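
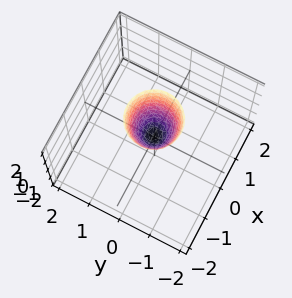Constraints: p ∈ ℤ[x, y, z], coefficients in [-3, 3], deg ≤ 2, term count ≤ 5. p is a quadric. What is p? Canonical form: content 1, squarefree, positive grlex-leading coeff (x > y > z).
(a) deg p = 2. A single bowl opening along one axis; a quadric.
(b) Symmetries: rotational symmetry about the z-axis ⇒ p depends on x, y only through x² + y².
(c) Observable constraints: it crosses the y-axis at the gridline y = 0; a circular section at z = 1 has radius between 0 and 1; one x-axis crossing is at x = 0.
(d) Assembling these constraints gives the stated polynomial.

3*x^2 + 3*y^2 - z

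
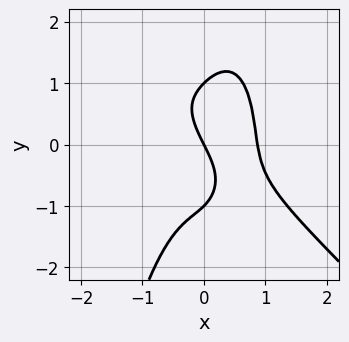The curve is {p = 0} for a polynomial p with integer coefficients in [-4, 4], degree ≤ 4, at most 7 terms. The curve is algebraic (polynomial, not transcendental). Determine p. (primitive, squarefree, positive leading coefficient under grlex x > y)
3*x^4 + 3*x^3*y + y^3 - 2*x - y

1. deg p = 4.
2. From the axis intercepts and sections: among the integer gridlines, it crosses the y-axis at y ∈ {-1, 0, 1}; it crosses the x-axis at the gridline x = 0.
3. Matching integer coefficients to the picture gives p.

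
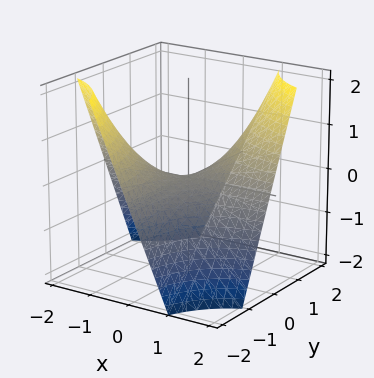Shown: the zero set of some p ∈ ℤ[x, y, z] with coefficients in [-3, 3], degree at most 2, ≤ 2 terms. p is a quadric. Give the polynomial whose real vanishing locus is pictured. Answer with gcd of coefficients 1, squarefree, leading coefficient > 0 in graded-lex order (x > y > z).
x*y - z

First, the degree is 2 — a saddle surface; a quadric.
Next, against the integer gridlines: every point of the y-axis in the box is on the surface; the visible x-axis segment lies entirely on the surface; it meets the z-axis at z = 0 (among the integer gridlines).
Finally, the integer polynomial consistent with all of this is the stated p.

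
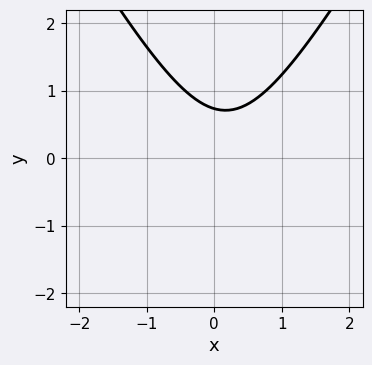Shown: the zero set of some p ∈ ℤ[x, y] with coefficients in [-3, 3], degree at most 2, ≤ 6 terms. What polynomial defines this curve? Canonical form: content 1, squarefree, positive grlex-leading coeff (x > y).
(a) The degree is 2 — the shape is more complex than any degree-1 curve.
(b) Observable constraints: the curve avoids every integer x-axis point in the box.
(c) Matching integer coefficients to the picture gives p.

3*x^2 - y^2 - x - 2*y + 2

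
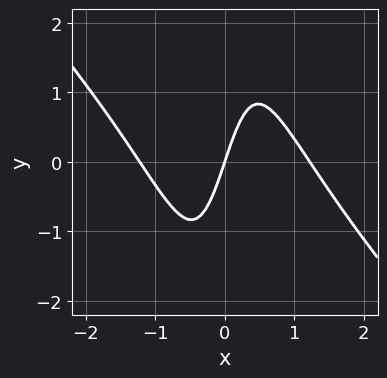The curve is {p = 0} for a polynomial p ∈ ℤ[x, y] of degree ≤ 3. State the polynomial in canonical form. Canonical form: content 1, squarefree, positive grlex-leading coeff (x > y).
2*x^3 + 2*x^2*y - 3*x + y

1. deg p = 3. The shape is more complex than any degree-2 curve.
2. Reading off the gridlines: it crosses the x-axis at the gridline x = 0; one y-axis crossing is at y = 0.
3. Matching integer coefficients to the picture gives p.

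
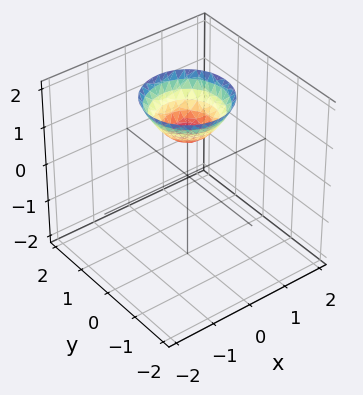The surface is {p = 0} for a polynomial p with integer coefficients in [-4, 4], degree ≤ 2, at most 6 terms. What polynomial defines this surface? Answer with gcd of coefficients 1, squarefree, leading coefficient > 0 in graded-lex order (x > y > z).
First, deg p = 2. A generic line meets the surface in up to 2 points.
Then, by symmetry, the surface is invariant under rotation about z: p = q(x² + y², z).
Next, from the axis intercepts and sections: it misses every integer gridline on the y-axis; no x-intercept at any integer in the box; one z-axis crossing is at z = 1; a circular section at z = 2 has radius exactly 1.
Finally, matching integer coefficients to the picture gives p.

x^2 + y^2 - z + 1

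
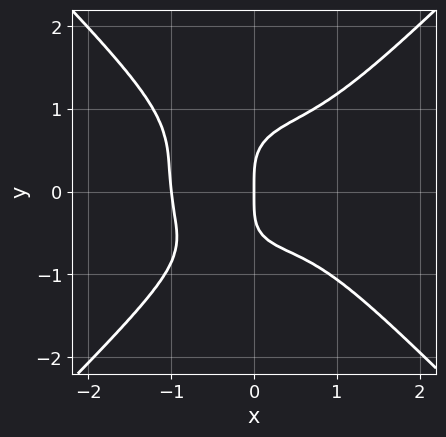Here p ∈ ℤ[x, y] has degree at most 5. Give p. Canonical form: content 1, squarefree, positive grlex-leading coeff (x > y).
3*x^4 - 3*y^4 - x*y^2 + x*y + 3*x

First, deg p = 4. The shape is more complex than any degree-3 curve.
Then, against the integer gridlines: one y-axis crossing is at y = 0; among the integer gridlines, it crosses the x-axis at x ∈ {-1, 0}.
Finally, putting this together gives p.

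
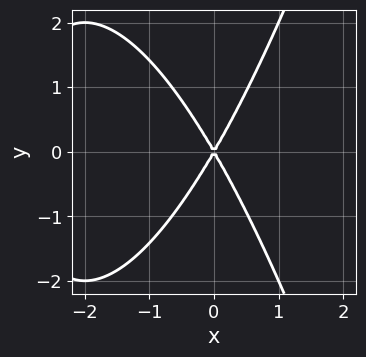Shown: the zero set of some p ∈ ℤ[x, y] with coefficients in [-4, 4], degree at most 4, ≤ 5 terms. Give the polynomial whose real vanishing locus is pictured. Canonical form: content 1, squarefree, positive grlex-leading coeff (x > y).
x^3 + 3*x^2 - y^2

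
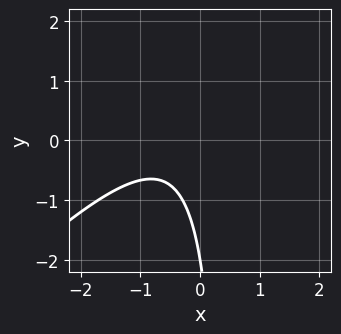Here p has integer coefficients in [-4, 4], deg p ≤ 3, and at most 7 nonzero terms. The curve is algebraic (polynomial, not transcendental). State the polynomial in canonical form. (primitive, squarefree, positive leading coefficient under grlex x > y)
2*x^2 - 2*x*y + 2*x + y + 2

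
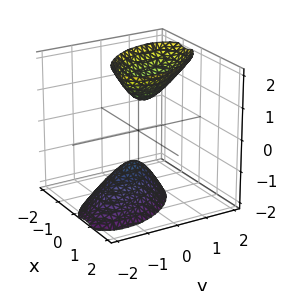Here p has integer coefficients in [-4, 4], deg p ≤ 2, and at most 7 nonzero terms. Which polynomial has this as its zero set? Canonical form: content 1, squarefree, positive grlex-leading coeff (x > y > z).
There are 2 components. They look like related sheets of one shape, so recover p as a whole.
deg p = 2. No degree-1 surface has this shape.
From the axis intercepts and sections: the z-axis gridline crossings are at z ∈ {-1, 1}; the surface avoids every integer y-axis point in the box.
Solving for integer coefficients yields p as stated.

3*x^2 + 2*x*y + 2*y^2 - y*z - z^2 + 1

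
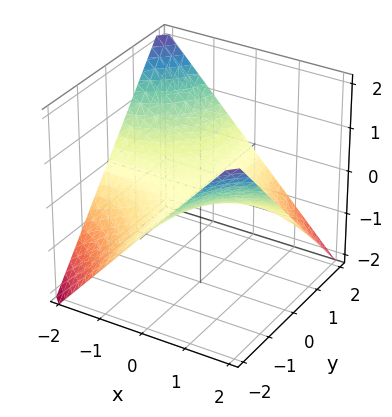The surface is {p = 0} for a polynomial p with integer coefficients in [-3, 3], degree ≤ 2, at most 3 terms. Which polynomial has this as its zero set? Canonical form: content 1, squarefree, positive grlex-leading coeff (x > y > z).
1. The degree is 2 — a hyperbolic paraboloid; a quadric.
2. Observable constraints: the visible y-axis segment lies entirely on the surface; it meets the z-axis at z = 0 (among the integer gridlines); every point of the x-axis in the box is on the surface.
3. Putting this together gives p.

x*y + 2*z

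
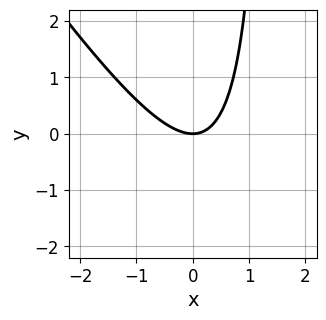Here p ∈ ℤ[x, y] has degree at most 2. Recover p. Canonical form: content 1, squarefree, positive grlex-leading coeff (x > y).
3*x^2 + 2*x*y - 3*y

First, degree: a generic line meets the curve in up to 2 points, so deg p = 2.
Then, from the visible intercepts: it meets the x-axis at x = 0 (among the integer gridlines); one y-axis crossing is at y = 0.
Finally, the integer polynomial consistent with all of this is the stated p.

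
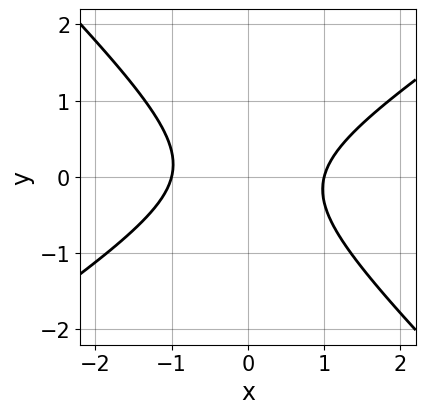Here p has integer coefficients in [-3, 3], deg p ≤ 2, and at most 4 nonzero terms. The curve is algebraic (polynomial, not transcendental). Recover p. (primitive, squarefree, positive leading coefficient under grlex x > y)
2*x^2 - x*y - 3*y^2 - 2

(a) The degree is 2 — the shape is more complex than any degree-1 curve.
(b) From the visible intercepts: the curve avoids every integer y-axis point in the box; the x-axis gridline crossings are at x ∈ {-1, 1}.
(c) Matching integer coefficients to the picture gives p.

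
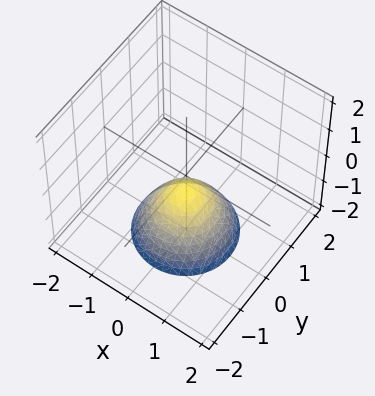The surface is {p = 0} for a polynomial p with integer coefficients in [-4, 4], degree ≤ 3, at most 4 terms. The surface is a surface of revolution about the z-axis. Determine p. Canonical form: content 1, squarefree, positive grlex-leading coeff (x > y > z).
3*x^2 + 3*y^2 + 3*z + 2

1. Degree: no degree-1 surface has this shape, so deg p = 2.
2. Symmetries: rotational symmetry about the z-axis ⇒ p depends on x, y only through x² + y².
3. Against the integer gridlines: no y-intercept at any integer in the box; a circular section at z = -2 has radius between 1 and 2.
4. The integer polynomial consistent with all of this is the stated p.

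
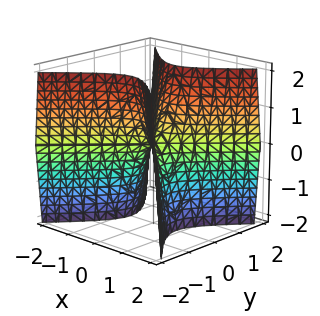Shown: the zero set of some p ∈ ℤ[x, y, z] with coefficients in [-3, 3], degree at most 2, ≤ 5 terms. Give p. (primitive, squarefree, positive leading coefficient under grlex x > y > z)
(a) Degree: a hyperbolic paraboloid; a quadric, so deg p = 2.
(b) Symmetries: it's symmetric under x → −x, forcing even powers of x; mirror symmetry y ↦ −y ⇒ only even powers of y.
(c) Reading off the gridlines: one y-axis crossing is at y = 0; it crosses the x-axis at the gridline x = 0; it meets the z-axis at z = 0 (among the integer gridlines).
(d) The integer polynomial consistent with all of this is the stated p.

3*x^2 - 3*y^2 + z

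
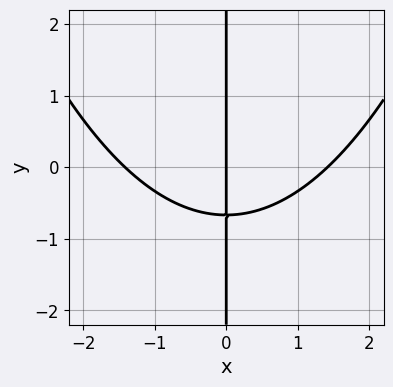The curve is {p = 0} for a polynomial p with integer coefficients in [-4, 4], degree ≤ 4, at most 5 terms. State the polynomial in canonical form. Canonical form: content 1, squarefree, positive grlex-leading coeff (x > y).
(a) Degree: the shape is more complex than any degree-2 curve, so deg p = 3.
(b) Observable constraints: it meets the x-axis at x = 0 (among the integer gridlines); the visible y-axis segment lies entirely on the curve.
(c) Fitting integer coefficients to these (and the overall shape) gives p.

x^3 - 3*x*y - 2*x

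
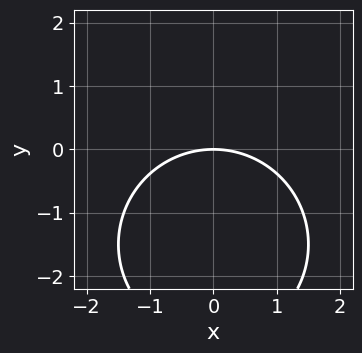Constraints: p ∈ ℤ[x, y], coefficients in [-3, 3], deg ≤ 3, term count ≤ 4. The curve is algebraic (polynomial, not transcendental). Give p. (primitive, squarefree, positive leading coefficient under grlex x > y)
The degree is 2 — no degree-1 curve has this shape.
Symmetries: mirror symmetry x ↦ −x ⇒ only even powers of x.
Against the integer gridlines: it crosses the x-axis at the gridline x = 0; it meets the y-axis at y = 0 (among the integer gridlines).
The integer polynomial consistent with all of this is the stated p.

x^2 + y^2 + 3*y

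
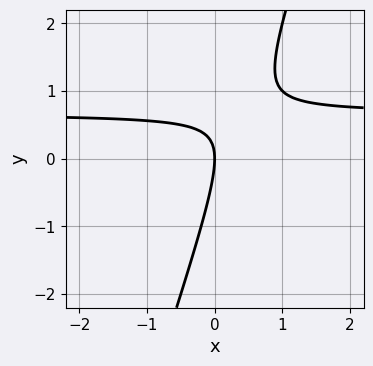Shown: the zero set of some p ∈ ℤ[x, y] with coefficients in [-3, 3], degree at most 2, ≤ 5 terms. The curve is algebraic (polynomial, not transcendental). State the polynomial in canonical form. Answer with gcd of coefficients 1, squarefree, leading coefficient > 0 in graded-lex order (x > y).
3*x*y - y^2 - 2*x

deg p = 2. No degree-1 curve has this shape.
From the visible intercepts: it meets the y-axis at y = 0 (among the integer gridlines); it crosses the x-axis at the gridline x = 0.
Together with the visible shape, these determine p as stated.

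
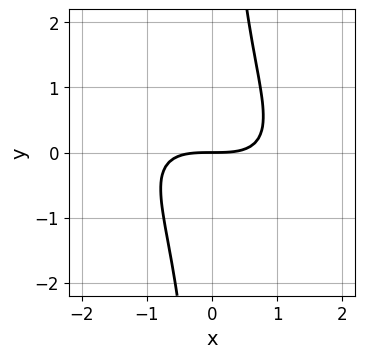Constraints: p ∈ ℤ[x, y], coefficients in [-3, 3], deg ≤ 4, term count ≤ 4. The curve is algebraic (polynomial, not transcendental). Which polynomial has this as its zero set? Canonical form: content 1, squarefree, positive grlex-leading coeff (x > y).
x^3 + 2*x^2*y + 2*x*y^2 - 3*y

1. The degree is 3 — the shape is more complex than any degree-2 curve.
2. From the visible intercepts: one y-axis crossing is at y = 0; it crosses the x-axis at the gridline x = 0.
3. The integer polynomial consistent with all of this is the stated p.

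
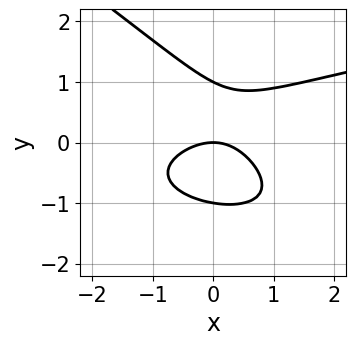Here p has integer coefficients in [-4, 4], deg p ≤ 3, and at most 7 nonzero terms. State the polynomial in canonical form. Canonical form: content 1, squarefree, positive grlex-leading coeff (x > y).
2*x*y^2 + 3*y^3 - 2*x^2 + x*y - 3*y

1. Degree: a generic line meets the curve in up to 3 points, so deg p = 3.
2. From the visible intercepts: it crosses the x-axis at the gridline x = 0; among the integer gridlines, it crosses the y-axis at y ∈ {-1, 0, 1}.
3. Fitting integer coefficients to these (and the overall shape) gives p.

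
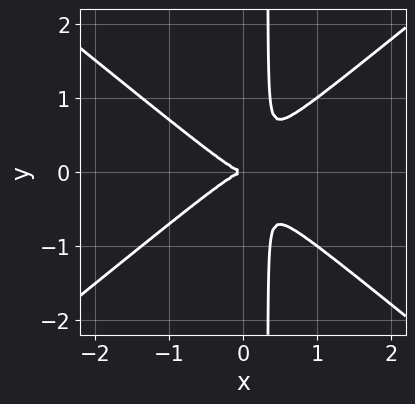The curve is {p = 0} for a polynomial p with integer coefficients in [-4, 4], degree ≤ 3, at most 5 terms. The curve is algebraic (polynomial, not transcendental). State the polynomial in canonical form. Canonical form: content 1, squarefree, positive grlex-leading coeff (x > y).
2*x^3 - 3*x*y^2 + y^2

First, degree: a generic line meets the curve in up to 3 points, so deg p = 3.
Then, symmetries: it's symmetric under y → −y, forcing even powers of y.
Next, observable constraints: one x-axis crossing is at x = 0; it meets the y-axis at y = 0 (among the integer gridlines).
Finally, the integer polynomial consistent with all of this is the stated p.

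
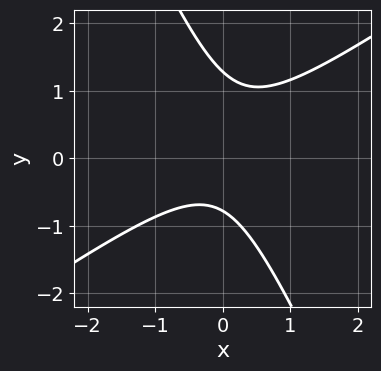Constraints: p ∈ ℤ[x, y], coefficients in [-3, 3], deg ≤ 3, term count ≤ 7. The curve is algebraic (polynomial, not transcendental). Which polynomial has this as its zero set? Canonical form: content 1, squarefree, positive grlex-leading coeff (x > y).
3*x^2 - 3*x*y - 2*y^2 + y + 2

First, deg p = 2. No degree-1 curve has this shape.
Next, against the integer gridlines: the curve avoids every integer x-axis point in the box.
Finally, assembling these constraints gives the stated polynomial.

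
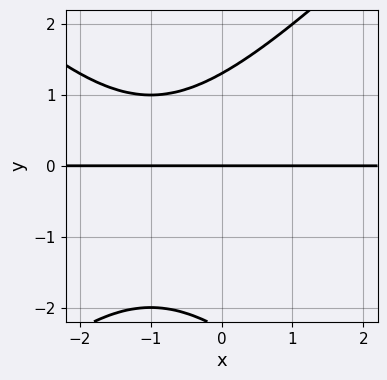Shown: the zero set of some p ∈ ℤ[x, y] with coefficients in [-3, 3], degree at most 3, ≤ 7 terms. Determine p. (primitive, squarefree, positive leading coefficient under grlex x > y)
(a) The degree is 3 — the shape is more complex than any degree-2 curve.
(b) Checking where it meets the axes: one y-axis crossing is at y = 0; every point of the x-axis in the box is on the curve.
(c) Together with the visible shape, these determine p as stated.

x^2*y - y^3 + 2*x*y - y^2 + 3*y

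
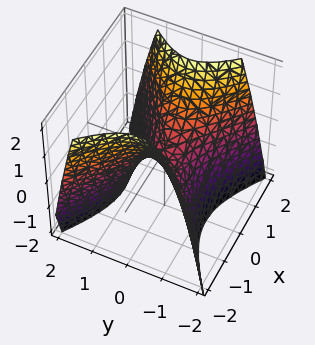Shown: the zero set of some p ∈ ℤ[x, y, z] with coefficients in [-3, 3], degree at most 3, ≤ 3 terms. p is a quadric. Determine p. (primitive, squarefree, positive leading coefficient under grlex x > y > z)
2*x^2 - 3*y^2 - 2*z

(a) deg p = 2. A saddle surface; a quadric.
(b) Symmetries: it's symmetric under x → −x, forcing even powers of x; mirror symmetry y ↦ −y ⇒ only even powers of y.
(c) Against the integer gridlines: one x-axis crossing is at x = 0; it crosses the y-axis at the gridline y = 0; one z-axis crossing is at z = 0.
(d) Matching integer coefficients to the picture gives p.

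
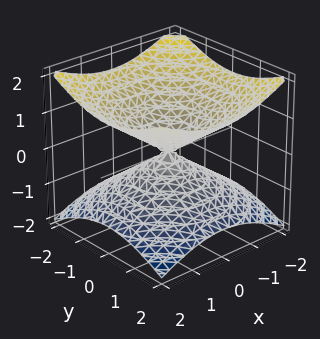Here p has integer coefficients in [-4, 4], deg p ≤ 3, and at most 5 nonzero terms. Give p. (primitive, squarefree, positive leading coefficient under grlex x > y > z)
deg p = 2. Two nappes meeting at a single point; a quadric.
Symmetry: the surface is invariant under rotation about z: p = q(x² + y², z); mirror symmetry z ↦ −z ⇒ only even powers of z.
From the visible intercepts: one y-axis crossing is at y = 0; it crosses the z-axis at the gridline z = 0; it crosses the x-axis at the gridline x = 0.
These observations pin down the coefficients.

x^2 + y^2 - 2*z^2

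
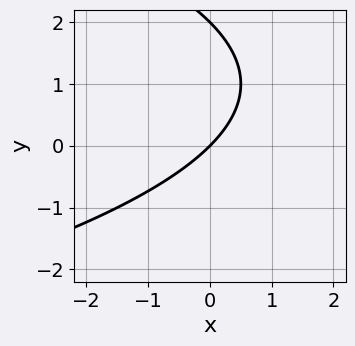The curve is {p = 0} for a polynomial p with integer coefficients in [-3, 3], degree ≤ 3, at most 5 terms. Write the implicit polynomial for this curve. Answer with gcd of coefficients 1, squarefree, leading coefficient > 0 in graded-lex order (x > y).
The degree is 2 — a generic line meets the curve in up to 2 points.
Observable constraints: it crosses the x-axis at the gridline x = 0; the y-axis gridline crossings are at y ∈ {0, 2}.
Together with the visible shape, these determine p as stated.

y^2 + 2*x - 2*y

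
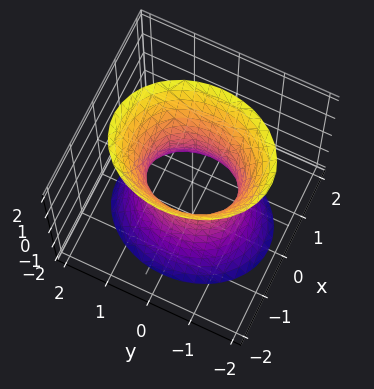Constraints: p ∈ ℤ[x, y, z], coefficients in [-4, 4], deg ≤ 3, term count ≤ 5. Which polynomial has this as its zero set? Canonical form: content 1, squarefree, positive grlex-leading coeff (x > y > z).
3*x^2 + 2*y^2 - z^2 - 2

First, the degree is 2 — an hourglass — one-sheet hyperboloid; a quadric.
Then, symmetries: the x ↦ −x reflection is a symmetry, so x appears only in even powers; mirror symmetry z ↦ −z ⇒ only even powers of z; it's symmetric under y → −y, forcing even powers of y.
Next, from the axis intercepts and sections: it misses every integer gridline on the z-axis; the y-axis gridline crossings are at y ∈ {-1, 1}.
Finally, putting this together gives p.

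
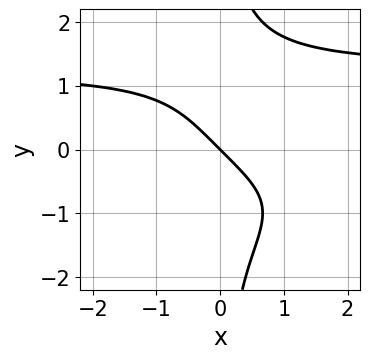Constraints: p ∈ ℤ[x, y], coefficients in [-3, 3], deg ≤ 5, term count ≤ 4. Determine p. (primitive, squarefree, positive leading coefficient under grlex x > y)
x*y^3 - 2*x - 2*y

First, the degree is 4 — the shape is more complex than any degree-3 curve.
Then, against the integer gridlines: one y-axis crossing is at y = 0; one x-axis crossing is at x = 0.
Finally, the integer polynomial consistent with all of this is the stated p.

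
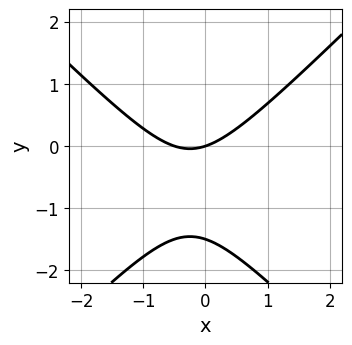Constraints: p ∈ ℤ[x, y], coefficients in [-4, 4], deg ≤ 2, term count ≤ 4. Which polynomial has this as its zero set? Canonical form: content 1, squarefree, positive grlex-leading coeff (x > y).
(a) The degree is 2 — no degree-1 curve has this shape.
(b) From the visible intercepts: it meets the x-axis at x = 0 (among the integer gridlines); it meets the y-axis at y = 0 (among the integer gridlines).
(c) These observations pin down the coefficients.

2*x^2 - 2*y^2 + x - 3*y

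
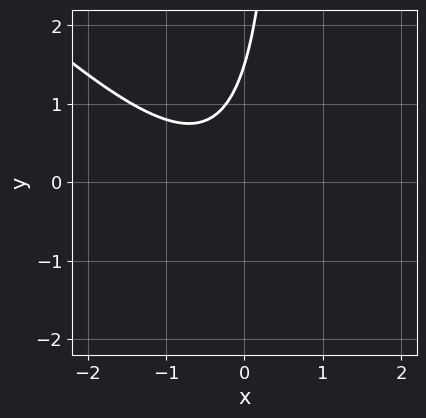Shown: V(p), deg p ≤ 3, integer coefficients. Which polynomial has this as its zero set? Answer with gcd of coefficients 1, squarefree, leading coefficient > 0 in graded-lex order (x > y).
3*x^2 + 3*x*y + 2*x - 2*y + 3

deg p = 2.
Observable constraints: it misses every integer gridline on the x-axis.
These observations pin down the coefficients.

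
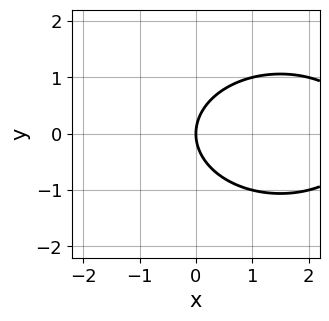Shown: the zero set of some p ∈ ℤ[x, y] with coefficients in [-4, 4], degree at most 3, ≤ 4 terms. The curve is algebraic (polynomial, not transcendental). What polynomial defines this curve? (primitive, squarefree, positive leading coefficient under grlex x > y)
x^2 + 2*y^2 - 3*x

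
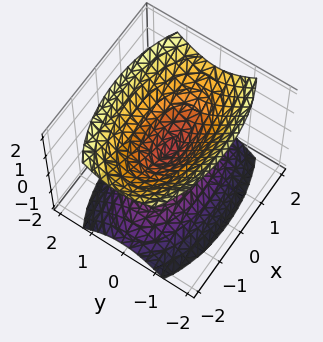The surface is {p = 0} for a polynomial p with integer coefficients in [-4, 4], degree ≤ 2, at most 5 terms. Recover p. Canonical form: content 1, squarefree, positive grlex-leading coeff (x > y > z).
1. There are 2 components. They look like related sheets of one shape, so recover p as a whole.
2. The degree is 2 — a double cone through the origin; a quadric.
3. Symmetries: the y ↦ −y reflection is a symmetry, so y appears only in even powers; mirror symmetry x ↦ −x ⇒ only even powers of x; the z ↦ −z reflection is a symmetry, so z appears only in even powers.
4. From the visible intercepts: one z-axis crossing is at z = 0; it crosses the y-axis at the gridline y = 0.
5. Solving for integer coefficients yields p as stated.

x^2 + 3*y^2 - 2*z^2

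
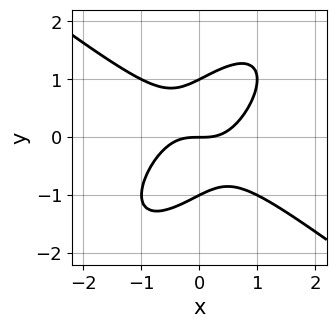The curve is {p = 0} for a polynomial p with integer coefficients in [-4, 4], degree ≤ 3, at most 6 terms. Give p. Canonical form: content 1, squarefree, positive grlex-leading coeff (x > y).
x^3 - x*y^2 + y^3 - y

First, deg p = 3.
Next, from the axis intercepts and sections: among the integer gridlines, it crosses the y-axis at y ∈ {-1, 0, 1}; it crosses the x-axis at the gridline x = 0.
Finally, together with the visible shape, these determine p as stated.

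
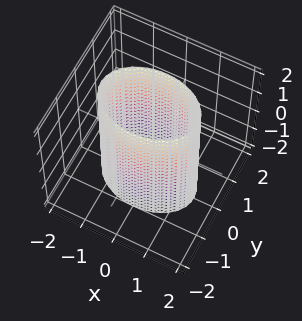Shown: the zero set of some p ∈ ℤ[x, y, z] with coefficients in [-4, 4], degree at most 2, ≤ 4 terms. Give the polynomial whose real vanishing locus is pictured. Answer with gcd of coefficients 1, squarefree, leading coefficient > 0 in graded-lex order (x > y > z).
First, deg p = 2. Constant cross-section along one axis; a quadric.
Then, symmetries: mirror symmetry x ↦ −x ⇒ only even powers of x; mirror symmetry y ↦ −y ⇒ only even powers of y; mirror symmetry z ↦ −z ⇒ only even powers of z.
Next, checking where it meets the axes: it misses every integer gridline on the z-axis; among the integer gridlines, it crosses the y-axis at y ∈ {-1, 1}.
Finally, putting this together gives p.

x^2 + 2*y^2 - 2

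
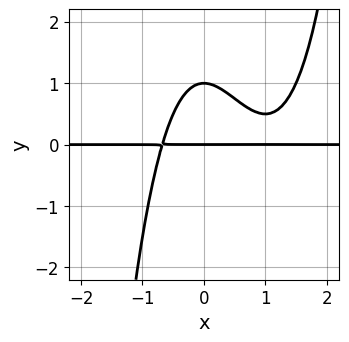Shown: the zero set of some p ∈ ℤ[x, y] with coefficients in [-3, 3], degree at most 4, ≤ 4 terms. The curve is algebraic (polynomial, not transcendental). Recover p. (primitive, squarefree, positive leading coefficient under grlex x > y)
2*x^3*y - 3*x^2*y - 2*y^2 + 2*y

First, the degree is 4 — a generic line meets the curve in up to 4 points.
Then, against the integer gridlines: the y-axis gridline crossings are at y ∈ {0, 1}; the visible x-axis segment lies entirely on the curve.
Finally, assembling these constraints gives the stated polynomial.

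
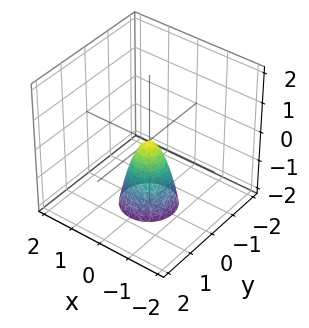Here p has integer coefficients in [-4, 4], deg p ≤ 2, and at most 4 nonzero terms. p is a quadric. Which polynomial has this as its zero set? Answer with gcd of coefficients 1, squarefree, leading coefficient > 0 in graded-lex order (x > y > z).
1. Degree: a paraboloid; a quadric, so deg p = 2.
2. Symmetries: rotational symmetry about the z-axis ⇒ p depends on x, y only through x² + y².
3. From the axis intercepts and sections: a circular section at z = -2 has radius between 0 and 1; it crosses the x-axis at the gridline x = 0.
4. The integer polynomial consistent with all of this is the stated p.

3*x^2 + 3*y^2 + z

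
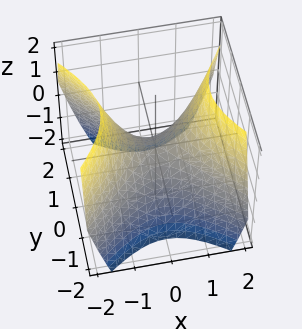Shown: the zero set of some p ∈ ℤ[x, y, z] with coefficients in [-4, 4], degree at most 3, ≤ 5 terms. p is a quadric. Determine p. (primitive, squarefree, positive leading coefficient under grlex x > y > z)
x^2 - y^2 - z

First, the degree is 2 — a saddle surface; a quadric.
Next, symmetries: mirror symmetry y ↦ −y ⇒ only even powers of y; it's symmetric under x → −x, forcing even powers of x.
Next, against the integer gridlines: it crosses the z-axis at the gridline z = 0; one y-axis crossing is at y = 0; one x-axis crossing is at x = 0.
Finally, these observations pin down the coefficients.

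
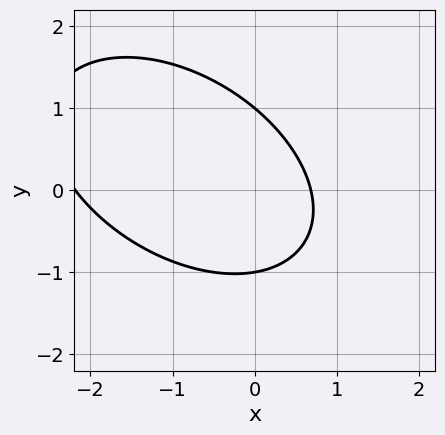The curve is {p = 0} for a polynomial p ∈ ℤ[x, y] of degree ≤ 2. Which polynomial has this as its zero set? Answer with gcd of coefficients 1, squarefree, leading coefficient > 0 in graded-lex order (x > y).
2*x^2 + 2*x*y + 3*y^2 + 3*x - 3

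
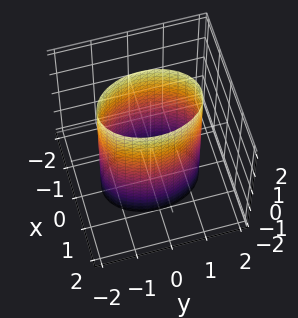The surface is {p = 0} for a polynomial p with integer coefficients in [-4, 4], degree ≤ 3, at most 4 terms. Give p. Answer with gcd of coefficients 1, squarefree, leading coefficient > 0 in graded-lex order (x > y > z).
1. Degree: a cylinder; a quadric, so deg p = 2.
2. Symmetries: mirror symmetry x ↦ −x ⇒ only even powers of x; the y ↦ −y reflection is a symmetry, so y appears only in even powers; mirror symmetry z ↦ −z ⇒ only even powers of z.
3. Against the integer gridlines: among the integer gridlines, it crosses the x-axis at x ∈ {-1, 1}; the surface avoids every integer z-axis point in the box.
4. Together with the visible shape, these determine p as stated.

2*x^2 + y^2 - 2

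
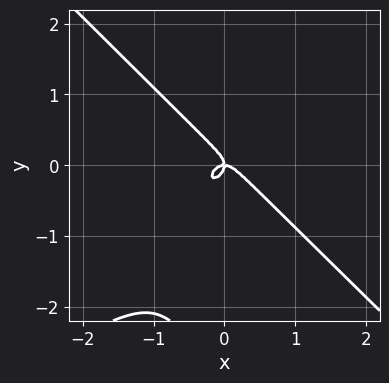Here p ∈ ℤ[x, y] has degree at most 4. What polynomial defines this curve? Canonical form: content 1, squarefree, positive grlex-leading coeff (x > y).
Degree: a generic line meets the curve in up to 4 points, so deg p = 4.
From the axis intercepts and sections: one y-axis crossing is at y = 0; it meets the x-axis at x = 0 (among the integer gridlines).
Putting this together gives p.

x*y^3 + y^4 + 3*x^3 + 3*y^3 + x*y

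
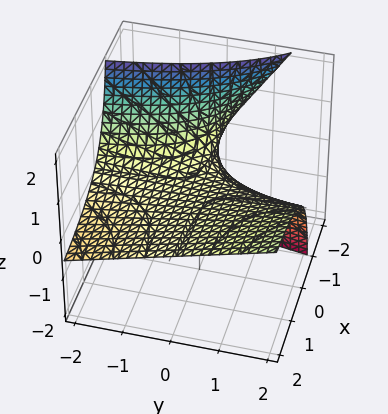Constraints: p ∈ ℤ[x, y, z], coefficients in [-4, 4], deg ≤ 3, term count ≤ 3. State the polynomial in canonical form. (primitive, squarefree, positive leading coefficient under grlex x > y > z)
x*y - 2*x*z - 3*z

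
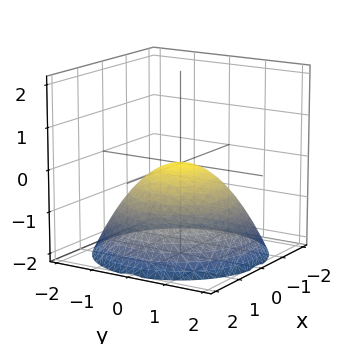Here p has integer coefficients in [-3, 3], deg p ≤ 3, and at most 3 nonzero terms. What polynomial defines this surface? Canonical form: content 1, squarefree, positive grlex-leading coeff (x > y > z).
First, deg p = 2. A paraboloid; a quadric.
Then, symmetry: the z-axis is an axis of rotation, so x and y enter only as x² + y².
Then, observable constraints: one x-axis crossing is at x = 0; a circular section at z = -1 has radius between 1 and 2.
Finally, fitting integer coefficients to these (and the overall shape) gives p.

x^2 + y^2 + 2*z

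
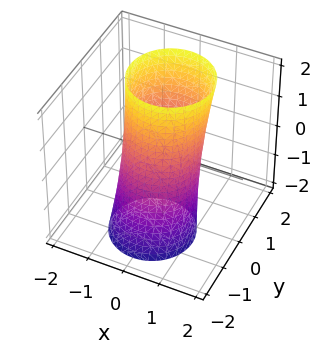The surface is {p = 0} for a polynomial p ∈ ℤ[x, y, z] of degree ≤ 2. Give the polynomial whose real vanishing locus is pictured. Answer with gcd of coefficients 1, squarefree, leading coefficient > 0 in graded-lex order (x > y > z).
2*x^2 + 2*y^2 - y*z - 2

First, deg p = 2.
Next, from the visible intercepts: the surface avoids every integer z-axis point in the box; the x-axis gridline crossings are at x ∈ {-1, 1}; among the integer gridlines, it crosses the y-axis at y ∈ {-1, 1}.
Finally, putting this together gives p.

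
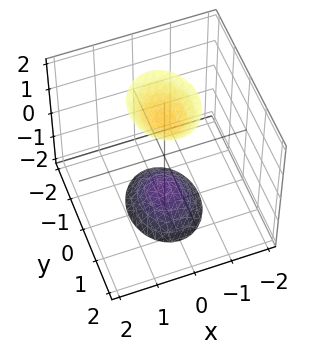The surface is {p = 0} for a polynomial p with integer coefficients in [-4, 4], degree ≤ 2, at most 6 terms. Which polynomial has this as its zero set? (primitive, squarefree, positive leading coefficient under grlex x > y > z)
3*x^2 + 2*y^2 - z^2 + 2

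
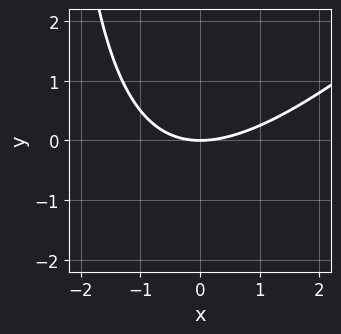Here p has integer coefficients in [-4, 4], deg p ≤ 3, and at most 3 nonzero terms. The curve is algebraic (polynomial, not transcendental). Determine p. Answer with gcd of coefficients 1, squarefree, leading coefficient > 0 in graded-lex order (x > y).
1. Degree: no degree-1 curve has this shape, so deg p = 2.
2. From the visible intercepts: it meets the y-axis at y = 0 (among the integer gridlines); it meets the x-axis at x = 0 (among the integer gridlines).
3. Solving for integer coefficients yields p as stated.

x^2 - x*y - 3*y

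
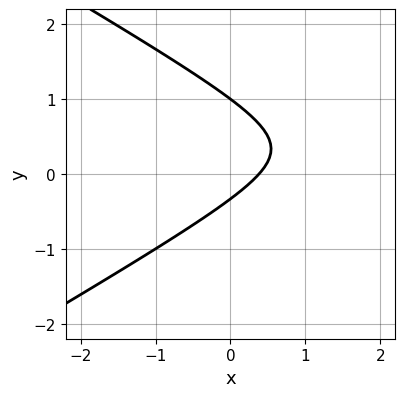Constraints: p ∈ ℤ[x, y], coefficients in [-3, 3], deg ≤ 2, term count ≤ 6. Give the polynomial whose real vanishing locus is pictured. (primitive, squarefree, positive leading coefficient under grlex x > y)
x^2 - 3*y^2 - 3*x + 2*y + 1

1. The degree is 2 — a generic line meets the curve in up to 2 points.
2. From the axis intercepts and sections: one y-axis crossing is at y = 1.
3. Putting this together gives p.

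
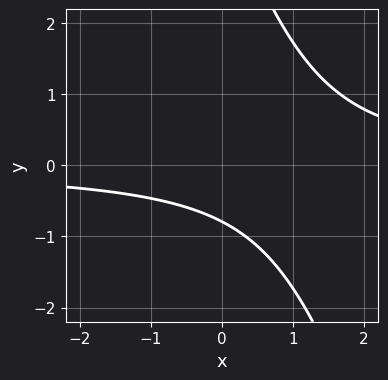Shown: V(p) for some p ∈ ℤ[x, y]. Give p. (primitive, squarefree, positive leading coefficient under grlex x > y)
3*x*y + y^2 - 3*y - 3

Degree: the shape is more complex than any degree-1 curve, so deg p = 2.
Observable constraints: no x-intercept at any integer in the box.
These observations pin down the coefficients.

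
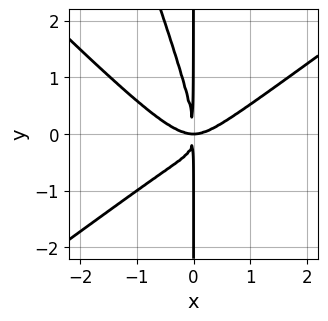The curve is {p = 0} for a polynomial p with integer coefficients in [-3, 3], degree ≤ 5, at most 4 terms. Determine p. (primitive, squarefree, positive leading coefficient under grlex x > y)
(a) deg p = 4.
(b) Checking where it meets the axes: every point of the y-axis in the box is on the curve.
(c) Putting this together gives p.

2*x^4 - 3*x^2*y^2 - x*y^3 - 2*x^2*y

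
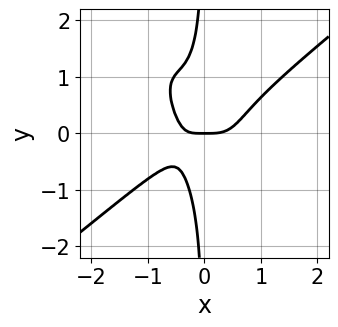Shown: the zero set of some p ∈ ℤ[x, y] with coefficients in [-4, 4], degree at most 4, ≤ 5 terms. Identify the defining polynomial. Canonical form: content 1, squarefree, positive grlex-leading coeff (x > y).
deg p = 4.
Checking where it meets the axes: one x-axis crossing is at x = 0; one y-axis crossing is at y = 0.
Assembling these constraints gives the stated polynomial.

3*x^4 - 3*x^2*y^2 - 2*x*y^3 - x*y - y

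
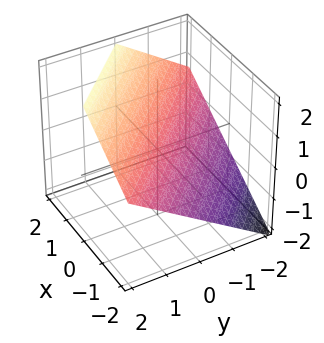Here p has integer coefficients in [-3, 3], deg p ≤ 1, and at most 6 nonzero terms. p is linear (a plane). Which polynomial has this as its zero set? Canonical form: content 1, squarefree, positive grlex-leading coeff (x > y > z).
2*x + 2*y - 3*z + 2

1. The degree is 1 — every cross-section is a straight line — this is a plane.
2. From the visible intercepts: it meets the x-axis at x = -1 (among the integer gridlines); it crosses the y-axis at the gridline y = -1.
3. Assembling these constraints gives the stated polynomial.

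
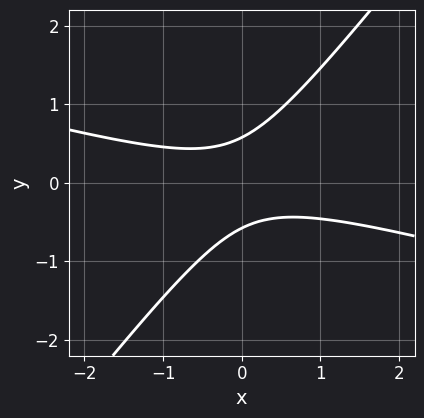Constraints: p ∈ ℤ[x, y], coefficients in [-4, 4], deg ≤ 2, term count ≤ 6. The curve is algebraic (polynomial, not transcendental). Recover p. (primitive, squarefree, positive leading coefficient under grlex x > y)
x^2 + 3*x*y - 3*y^2 + 1

deg p = 2. A generic line meets the curve in up to 2 points.
Reading off the gridlines: it misses every integer gridline on the x-axis.
Matching integer coefficients to the picture gives p.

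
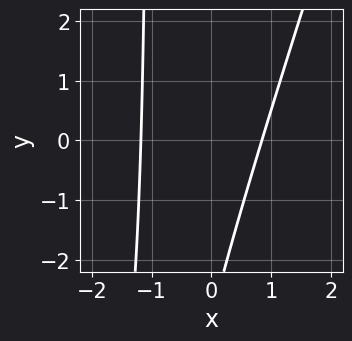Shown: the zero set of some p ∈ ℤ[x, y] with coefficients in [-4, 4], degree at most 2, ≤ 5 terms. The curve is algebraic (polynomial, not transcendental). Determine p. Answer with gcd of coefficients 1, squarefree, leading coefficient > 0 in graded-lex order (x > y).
3*x^2 - x*y + x - y - 3

deg p = 2. A generic line meets the curve in up to 2 points.
Checking where it meets the axes: the curve avoids every integer y-axis point in the box.
Together with the visible shape, these determine p as stated.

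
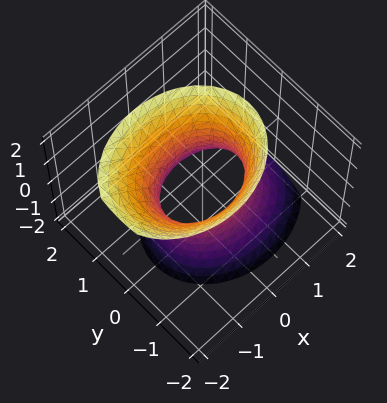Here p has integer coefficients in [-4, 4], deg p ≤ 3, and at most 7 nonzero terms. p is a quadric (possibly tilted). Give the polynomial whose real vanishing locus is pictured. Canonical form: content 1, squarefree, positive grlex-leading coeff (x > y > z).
2*x^2 + x*z + 3*y^2 - z^2 - 2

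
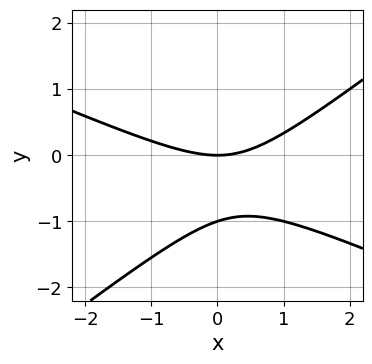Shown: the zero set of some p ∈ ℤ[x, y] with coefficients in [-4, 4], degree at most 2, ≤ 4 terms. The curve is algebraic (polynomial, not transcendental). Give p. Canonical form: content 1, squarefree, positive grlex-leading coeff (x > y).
x^2 + x*y - 3*y^2 - 3*y

deg p = 2.
Reading off the gridlines: one x-axis crossing is at x = 0; the y-axis gridline crossings are at y ∈ {-1, 0}.
These observations pin down the coefficients.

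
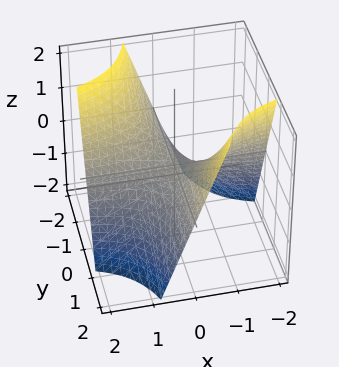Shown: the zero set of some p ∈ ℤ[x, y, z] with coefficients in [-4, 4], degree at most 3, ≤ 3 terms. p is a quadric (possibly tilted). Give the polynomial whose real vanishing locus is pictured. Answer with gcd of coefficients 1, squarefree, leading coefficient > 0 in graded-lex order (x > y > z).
First, deg p = 2. No degree-1 surface has this shape.
Next, observable constraints: it meets the z-axis at z = 0 (among the integer gridlines); every point of the y-axis in the box is on the surface; the visible x-axis segment lies entirely on the surface.
Finally, the integer polynomial consistent with all of this is the stated p.

4*x*y + 3*z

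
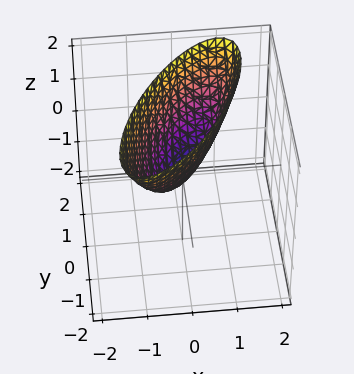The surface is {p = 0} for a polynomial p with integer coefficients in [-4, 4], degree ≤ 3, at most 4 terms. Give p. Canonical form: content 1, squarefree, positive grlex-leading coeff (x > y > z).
2*x^2 - 2*x*y + y^2 - z

(a) Degree: a generic line meets the surface in up to 2 points, so deg p = 2.
(b) Observable constraints: one z-axis crossing is at z = 0; it crosses the y-axis at the gridline y = 0; one x-axis crossing is at x = 0.
(c) These observations pin down the coefficients.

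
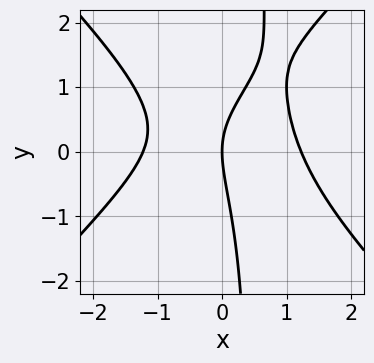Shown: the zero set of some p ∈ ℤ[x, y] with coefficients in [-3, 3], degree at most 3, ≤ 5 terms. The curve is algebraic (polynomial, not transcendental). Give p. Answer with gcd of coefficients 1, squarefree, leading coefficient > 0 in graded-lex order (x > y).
(a) Degree: a generic line meets the curve in up to 3 points, so deg p = 3.
(b) Checking where it meets the axes: it meets the y-axis at y = 0 (among the integer gridlines); it meets the x-axis at x = 0 (among the integer gridlines).
(c) The integer polynomial consistent with all of this is the stated p.

2*x^3 - 2*x*y^2 + 2*x*y + y^2 - 3*x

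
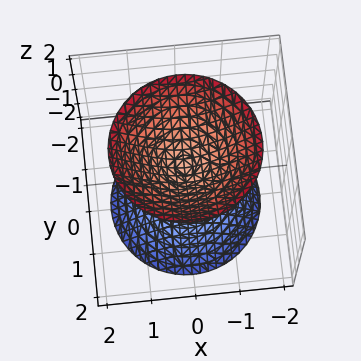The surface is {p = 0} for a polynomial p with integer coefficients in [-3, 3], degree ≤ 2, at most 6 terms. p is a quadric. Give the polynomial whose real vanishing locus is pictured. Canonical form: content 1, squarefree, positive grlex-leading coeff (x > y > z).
First, there are 2 components. They look like related sheets of one shape, so recover p as a whole.
Then, deg p = 2. Two separate bowl-shaped sheets opening away from each other; a quadric.
Next, symmetries: the z-axis is an axis of rotation, so x and y enter only as x² + y²; mirror symmetry z ↦ −z ⇒ only even powers of z.
Next, reading off the gridlines: a circular section at z = 1 has radius between 0 and 1; it misses every integer gridline on the x-axis; no y-intercept at any integer in the box.
Finally, these observations pin down the coefficients.

3*x^2 + 3*y^2 - 2*z^2 + 1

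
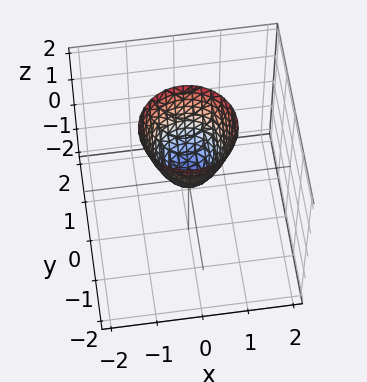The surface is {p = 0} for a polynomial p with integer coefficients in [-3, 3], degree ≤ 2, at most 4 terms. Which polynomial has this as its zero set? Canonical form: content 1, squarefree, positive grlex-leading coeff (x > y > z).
Degree: a single bowl opening along one axis; a quadric, so deg p = 2.
Symmetry: the z-axis is an axis of rotation, so x and y enter only as x² + y².
From the visible intercepts: one z-axis crossing is at z = 0; one x-axis crossing is at x = 0.
Solving for integer coefficients yields p as stated.

2*x^2 + 2*y^2 - z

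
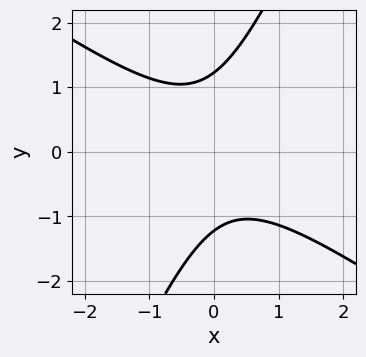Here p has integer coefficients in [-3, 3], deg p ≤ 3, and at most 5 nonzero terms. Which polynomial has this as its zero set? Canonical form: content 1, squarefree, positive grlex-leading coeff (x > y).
3*x^2 + 3*x*y - 2*y^2 + 3

1. deg p = 2. The shape is more complex than any degree-1 curve.
2. From the axis intercepts and sections: the curve avoids every integer x-axis point in the box.
3. Putting this together gives p.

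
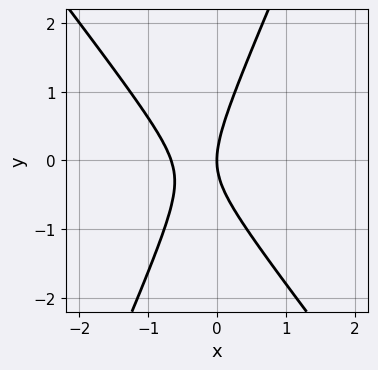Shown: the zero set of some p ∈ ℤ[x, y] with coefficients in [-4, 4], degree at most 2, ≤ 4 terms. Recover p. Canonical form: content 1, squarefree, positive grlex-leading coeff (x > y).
(a) deg p = 2.
(b) Reading off the gridlines: it crosses the x-axis at the gridline x = 0; it crosses the y-axis at the gridline y = 0.
(c) Together with the visible shape, these determine p as stated.

3*x^2 + x*y - y^2 + 2*x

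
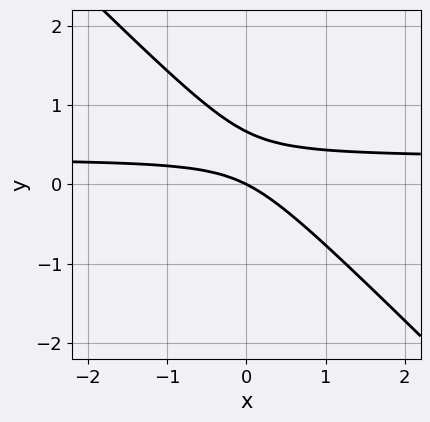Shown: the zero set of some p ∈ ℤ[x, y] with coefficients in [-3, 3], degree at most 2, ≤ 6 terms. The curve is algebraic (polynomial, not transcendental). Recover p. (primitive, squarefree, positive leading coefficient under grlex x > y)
First, degree: the shape is more complex than any degree-1 curve, so deg p = 2.
Next, from the axis intercepts and sections: one x-axis crossing is at x = 0; it crosses the y-axis at the gridline y = 0.
Finally, the integer polynomial consistent with all of this is the stated p.

3*x*y + 3*y^2 - x - 2*y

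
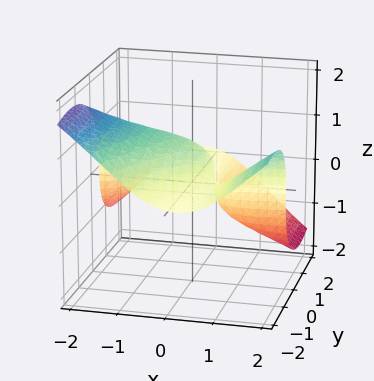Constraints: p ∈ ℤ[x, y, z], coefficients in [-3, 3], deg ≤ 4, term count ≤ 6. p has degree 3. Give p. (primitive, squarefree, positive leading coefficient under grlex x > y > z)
deg p = 3. No degree-2 surface has this shape.
From the visible intercepts: no y-intercept at any integer in the box.
Assembling these constraints gives the stated polynomial.

2*x^2*y + 2*y^2*z + 2*z^3 + 2*x - 1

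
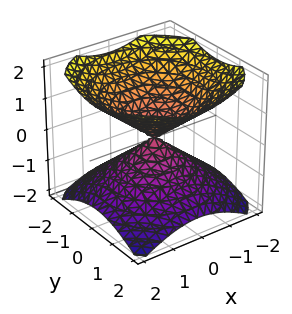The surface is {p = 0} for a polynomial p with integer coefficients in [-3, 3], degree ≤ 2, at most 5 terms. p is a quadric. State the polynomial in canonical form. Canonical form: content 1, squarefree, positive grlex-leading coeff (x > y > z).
(a) I count 2 distinct pieces. Treating them together as one polynomial.
(b) deg p = 2. A double cone through the origin; a quadric.
(c) Symmetries: the surface is invariant under rotation about z: p = q(x² + y², z); the z ↦ −z reflection is a symmetry, so z appears only in even powers.
(d) Checking where it meets the axes: it crosses the x-axis at the gridline x = 0; it crosses the z-axis at the gridline z = 0.
(e) Matching integer coefficients to the picture gives p.

2*x^2 + 2*y^2 - 3*z^2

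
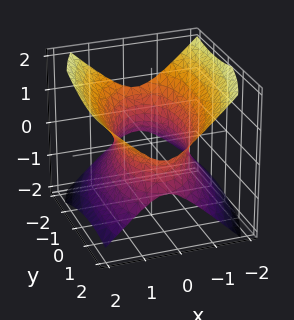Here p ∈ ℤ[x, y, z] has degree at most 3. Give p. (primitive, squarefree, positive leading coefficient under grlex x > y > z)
First, degree: no degree-1 surface has this shape, so deg p = 2.
Then, from the axis intercepts and sections: among the integer gridlines, it crosses the x-axis at x ∈ {-1, 1}; the surface avoids every integer z-axis point in the box.
Finally, fitting integer coefficients to these (and the overall shape) gives p.

3*x^2 - x*y + y^2 - 3*z^2 - 3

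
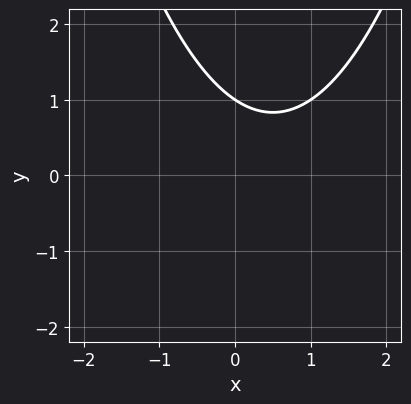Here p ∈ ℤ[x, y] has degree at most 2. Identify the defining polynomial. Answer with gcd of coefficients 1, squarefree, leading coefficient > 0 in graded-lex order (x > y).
2*x^2 - 2*x - 3*y + 3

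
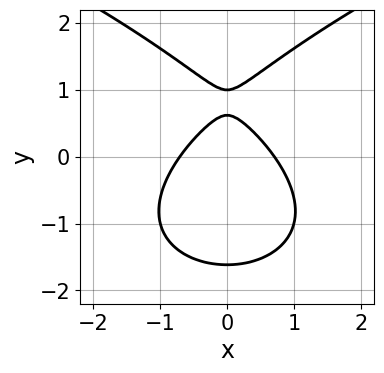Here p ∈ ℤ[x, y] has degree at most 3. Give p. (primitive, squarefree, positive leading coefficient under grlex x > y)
y^3 - 2*x^2 - 2*y + 1

First, the degree is 3 — no degree-2 curve has this shape.
Next, symmetries: the x ↦ −x reflection is a symmetry, so x appears only in even powers.
Then, checking where it meets the axes: one y-axis crossing is at y = 1.
Finally, the integer polynomial consistent with all of this is the stated p.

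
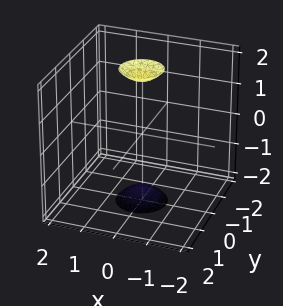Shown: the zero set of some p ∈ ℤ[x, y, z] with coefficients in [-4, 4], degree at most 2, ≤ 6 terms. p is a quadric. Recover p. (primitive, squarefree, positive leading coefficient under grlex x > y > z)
First, I count 2 distinct pieces.
Next, degree: two separate bowl-shaped sheets opening away from each other; a quadric, so deg p = 2.
Next, symmetries: the z ↦ −z reflection is a symmetry, so z appears only in even powers; the z-axis is an axis of rotation, so x and y enter only as x² + y².
Then, reading off the gridlines: a circular section at z = 2 has radius between 0 and 1; it misses every integer gridline on the x-axis; no y-intercept at any integer in the box.
Finally, these observations pin down the coefficients.

3*x^2 + 3*y^2 - z^2 + 3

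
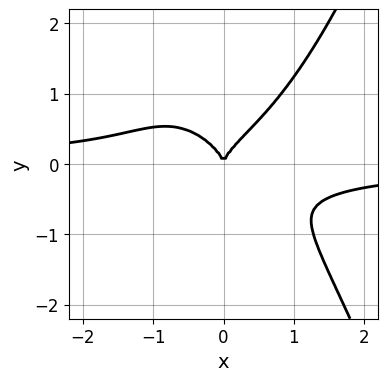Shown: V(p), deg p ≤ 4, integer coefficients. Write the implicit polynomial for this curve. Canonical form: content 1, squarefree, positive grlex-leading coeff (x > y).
1. Degree: no degree-3 curve has this shape, so deg p = 4.
2. From the axis intercepts and sections: it crosses the y-axis at the gridline y = 0; it meets the x-axis at x = 0 (among the integer gridlines).
3. Putting this together gives p.

3*x^3*y - 3*y^3 + 2*x^2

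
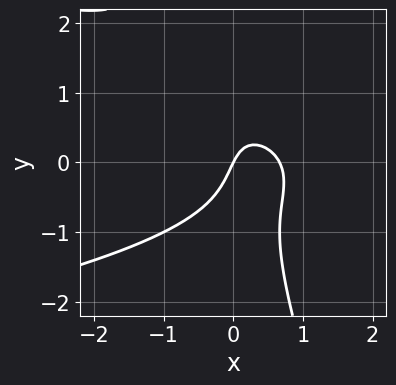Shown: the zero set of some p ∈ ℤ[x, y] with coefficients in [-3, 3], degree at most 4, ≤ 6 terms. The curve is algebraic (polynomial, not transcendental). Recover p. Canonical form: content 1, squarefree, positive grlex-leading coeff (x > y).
3*x*y^2 + y^3 + 3*x^2 - 2*x + y

First, degree: the shape is more complex than any degree-2 curve, so deg p = 3.
Then, from the visible intercepts: it crosses the x-axis at the gridline x = 0; it crosses the y-axis at the gridline y = 0.
Finally, together with the visible shape, these determine p as stated.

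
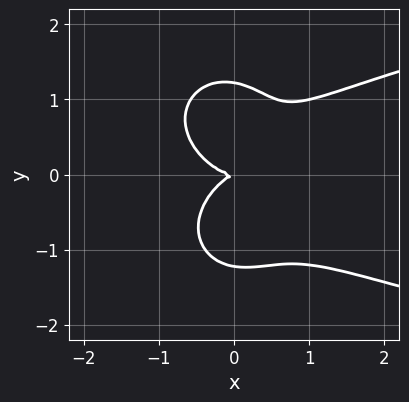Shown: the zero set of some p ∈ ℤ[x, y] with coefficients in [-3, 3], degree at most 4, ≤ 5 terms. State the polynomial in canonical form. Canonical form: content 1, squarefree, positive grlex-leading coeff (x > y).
(a) The degree is 4 — a generic line meets the curve in up to 4 points.
(b) Checking where it meets the axes: one x-axis crossing is at x = 0; it crosses the y-axis at the gridline y = 0.
(c) Fitting integer coefficients to these (and the overall shape) gives p.

3*x^2*y^2 + 2*y^4 - 3*x^3 + x*y - 3*y^2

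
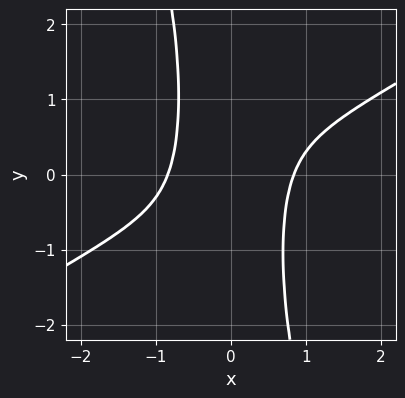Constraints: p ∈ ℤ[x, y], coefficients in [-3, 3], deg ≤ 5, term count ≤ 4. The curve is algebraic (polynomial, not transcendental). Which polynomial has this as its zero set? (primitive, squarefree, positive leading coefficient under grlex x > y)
(a) The degree is 4 — the shape is more complex than any degree-3 curve.
(b) From the axis intercepts and sections: no y-intercept at any integer in the box.
(c) These observations pin down the coefficients.

2*x^4 - 3*x^3*y - x^2*y^2 - 1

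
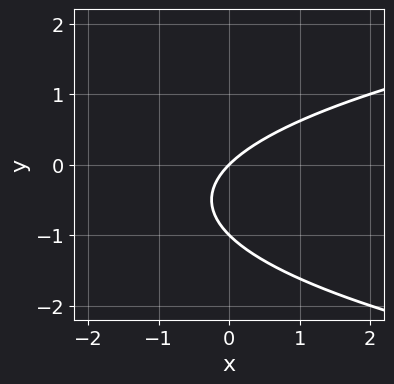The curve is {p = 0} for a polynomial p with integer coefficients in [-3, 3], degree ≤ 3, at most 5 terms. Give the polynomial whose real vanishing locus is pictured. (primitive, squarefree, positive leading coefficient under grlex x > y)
y^2 - x + y

First, deg p = 2. A generic line meets the curve in up to 2 points.
Then, checking where it meets the axes: the y-axis gridline crossings are at y ∈ {-1, 0}; it crosses the x-axis at the gridline x = 0.
Finally, assembling these constraints gives the stated polynomial.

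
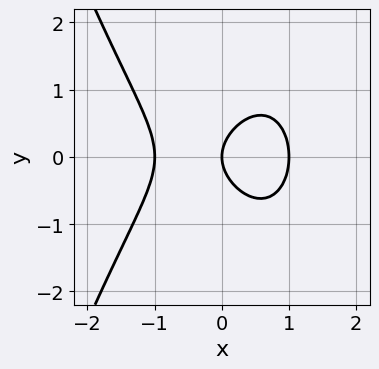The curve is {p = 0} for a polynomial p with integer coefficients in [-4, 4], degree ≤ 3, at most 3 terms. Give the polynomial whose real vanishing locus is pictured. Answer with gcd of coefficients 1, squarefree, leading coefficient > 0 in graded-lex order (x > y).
x^3 + y^2 - x

(a) The degree is 3 — a generic line meets the curve in up to 3 points.
(b) Symmetries: mirror symmetry y ↦ −y ⇒ only even powers of y.
(c) Checking where it meets the axes: it meets the y-axis at y = 0 (among the integer gridlines); among the integer gridlines, it crosses the x-axis at x ∈ {-1, 0, 1}.
(d) Together with the visible shape, these determine p as stated.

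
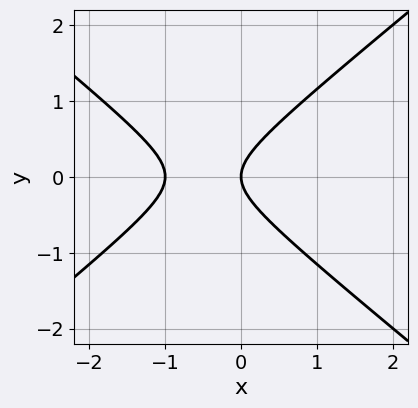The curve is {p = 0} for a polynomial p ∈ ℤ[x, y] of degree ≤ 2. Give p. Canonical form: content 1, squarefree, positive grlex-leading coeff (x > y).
(a) deg p = 2. No degree-1 curve has this shape.
(b) Symmetries: mirror symmetry y ↦ −y ⇒ only even powers of y.
(c) From the visible intercepts: among the integer gridlines, it crosses the x-axis at x ∈ {-1, 0}; one y-axis crossing is at y = 0.
(d) Together with the visible shape, these determine p as stated.

2*x^2 - 3*y^2 + 2*x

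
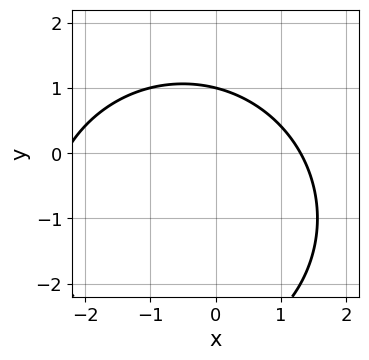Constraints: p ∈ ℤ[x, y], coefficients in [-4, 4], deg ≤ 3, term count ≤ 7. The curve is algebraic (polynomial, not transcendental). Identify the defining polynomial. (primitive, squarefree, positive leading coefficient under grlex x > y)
x^2 + y^2 + x + 2*y - 3

Degree: a generic line meets the curve in up to 2 points, so deg p = 2.
From the visible intercepts: it crosses the y-axis at the gridline y = 1.
Putting this together gives p.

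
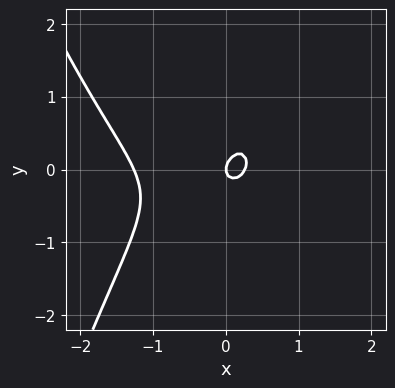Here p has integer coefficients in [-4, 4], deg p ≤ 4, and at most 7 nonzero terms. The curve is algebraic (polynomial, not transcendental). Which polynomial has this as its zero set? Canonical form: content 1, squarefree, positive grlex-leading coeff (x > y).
3*x^3 + 3*x^2 - 2*x*y + 3*y^2 - x

(a) Degree: the shape is more complex than any degree-2 curve, so deg p = 3.
(b) From the visible intercepts: it crosses the x-axis at the gridline x = 0; one y-axis crossing is at y = 0.
(c) Putting this together gives p.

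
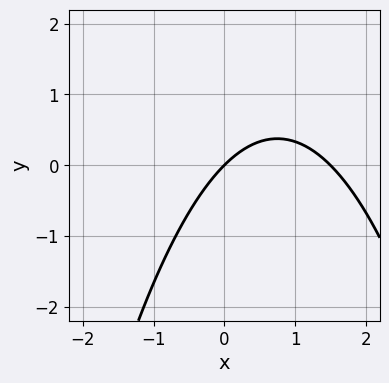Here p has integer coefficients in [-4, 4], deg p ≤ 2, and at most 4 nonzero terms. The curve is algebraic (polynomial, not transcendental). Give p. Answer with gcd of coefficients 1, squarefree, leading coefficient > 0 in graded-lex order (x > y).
(a) Degree: the shape is more complex than any degree-1 curve, so deg p = 2.
(b) From the axis intercepts and sections: one x-axis crossing is at x = 0; it crosses the y-axis at the gridline y = 0.
(c) The integer polynomial consistent with all of this is the stated p.

2*x^2 - 3*x + 3*y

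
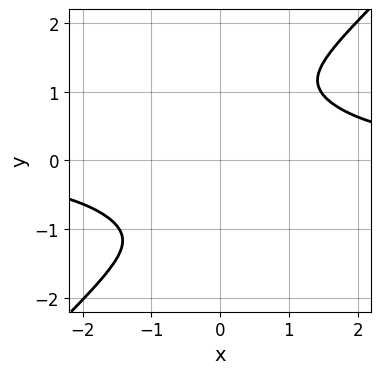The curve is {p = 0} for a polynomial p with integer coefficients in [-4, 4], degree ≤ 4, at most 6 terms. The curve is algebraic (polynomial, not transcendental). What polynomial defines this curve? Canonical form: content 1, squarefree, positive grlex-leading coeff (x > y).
The degree is 4 — a generic line meets the curve in up to 4 points.
Checking where it meets the axes: the curve avoids every integer x-axis point in the box; no y-intercept at any integer in the box.
Fitting integer coefficients to these (and the overall shape) gives p.

2*x^3*y - 2*y^4 - 2*x^2 + 3*y^2 - 3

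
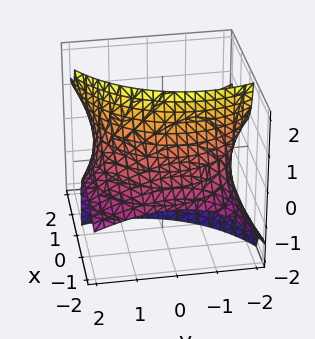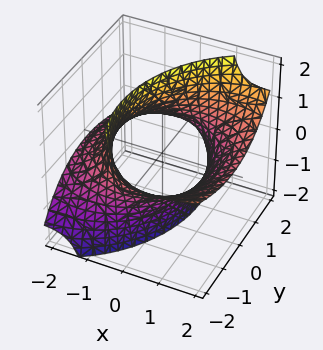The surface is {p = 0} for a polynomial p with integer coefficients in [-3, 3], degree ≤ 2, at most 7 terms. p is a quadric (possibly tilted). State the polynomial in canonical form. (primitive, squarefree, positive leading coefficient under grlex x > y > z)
First, deg p = 2. No degree-1 surface has this shape.
Then, from the visible intercepts: no z-intercept at any integer in the box.
Finally, fitting integer coefficients to these (and the overall shape) gives p.

x^2 - 3*x*z + y^2 + y*z - 3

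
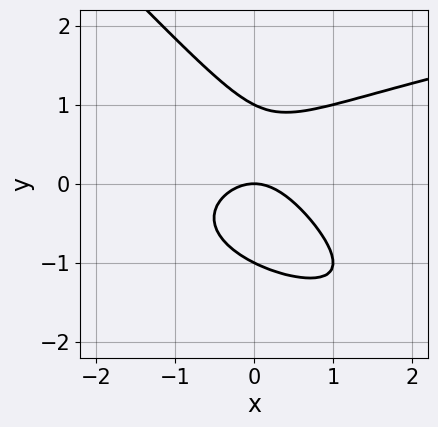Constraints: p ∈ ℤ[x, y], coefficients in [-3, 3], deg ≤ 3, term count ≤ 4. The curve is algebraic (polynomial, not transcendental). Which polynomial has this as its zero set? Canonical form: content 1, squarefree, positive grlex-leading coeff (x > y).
(a) deg p = 3.
(b) Against the integer gridlines: the y-axis gridline crossings are at y ∈ {-1, 0, 1}; one x-axis crossing is at x = 0.
(c) Together with the visible shape, these determine p as stated.

x*y^2 + y^3 - x^2 - y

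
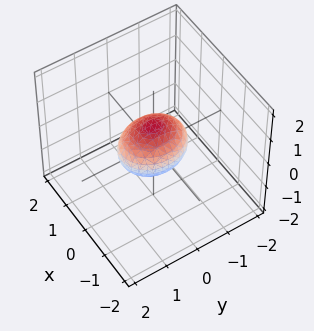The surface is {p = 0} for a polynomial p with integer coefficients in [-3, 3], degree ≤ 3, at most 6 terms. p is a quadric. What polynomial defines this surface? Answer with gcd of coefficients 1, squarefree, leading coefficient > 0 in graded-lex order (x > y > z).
1. The degree is 2 — bounded and convex; a quadric.
2. Symmetries: mirror symmetry y ↦ −y ⇒ only even powers of y; it's symmetric under x → −x, forcing even powers of x; it's symmetric under z → −z, forcing even powers of z.
3. Against the integer gridlines: among the integer gridlines, it crosses the y-axis at y ∈ {-1, 1}.
4. Fitting integer coefficients to these (and the overall shape) gives p.

3*x^2 + 2*y^2 + 3*z^2 - 2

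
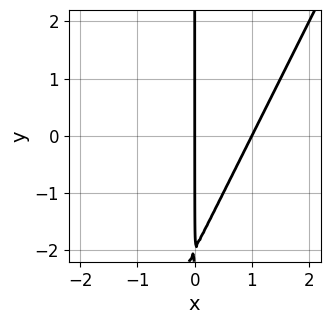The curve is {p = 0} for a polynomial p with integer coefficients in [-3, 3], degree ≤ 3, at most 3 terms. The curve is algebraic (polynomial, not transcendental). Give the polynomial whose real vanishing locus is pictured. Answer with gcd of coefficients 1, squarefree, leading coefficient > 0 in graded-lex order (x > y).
(a) The degree is 2 — the shape is more complex than any degree-1 curve.
(b) Checking where it meets the axes: every point of the y-axis in the box is on the curve; among the integer gridlines, it crosses the x-axis at x ∈ {0, 1}.
(c) Together with the visible shape, these determine p as stated.

2*x^2 - x*y - 2*x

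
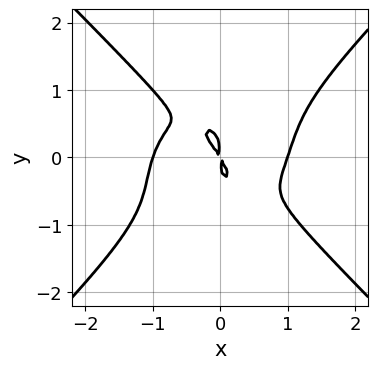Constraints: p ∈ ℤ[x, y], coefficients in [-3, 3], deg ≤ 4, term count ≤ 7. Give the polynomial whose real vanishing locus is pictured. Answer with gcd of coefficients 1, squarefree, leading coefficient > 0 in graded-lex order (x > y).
3*x^4 - 3*y^4 - x*y^2 - 3*x^2 - 2*x*y

The degree is 4 — the shape is more complex than any degree-3 curve.
Checking where it meets the axes: the x-axis gridline crossings are at x ∈ {-1, 1}.
Matching integer coefficients to the picture gives p.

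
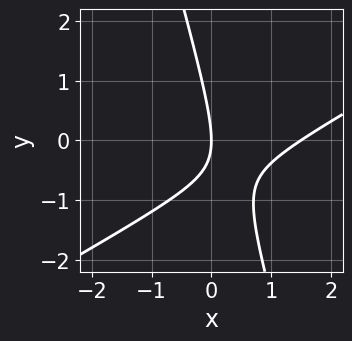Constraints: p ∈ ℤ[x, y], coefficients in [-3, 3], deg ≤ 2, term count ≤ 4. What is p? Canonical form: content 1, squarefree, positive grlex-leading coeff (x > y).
2*x^2 - 3*x*y - y^2 - 3*x

(a) The degree is 2 — the shape is more complex than any degree-1 curve.
(b) Reading off the gridlines: it meets the y-axis at y = 0 (among the integer gridlines); it meets the x-axis at x = 0 (among the integer gridlines).
(c) Putting this together gives p.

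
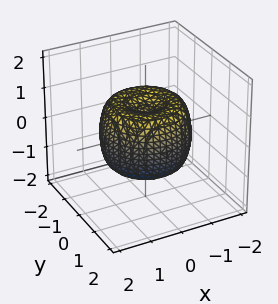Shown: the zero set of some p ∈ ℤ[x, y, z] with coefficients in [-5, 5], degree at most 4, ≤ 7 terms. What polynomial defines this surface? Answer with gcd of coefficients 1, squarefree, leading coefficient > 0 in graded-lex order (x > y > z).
2*x^4 + 4*x^2*y^2 + 2*y^4 - 3*x^2 - 3*y^2 + 2*z^2 - 1

The degree is 4 — a generic line meets the surface in up to 4 points.
Symmetry: the surface is invariant under rotation about z: p = q(x² + y², z).
Observable constraints: a circular section at z = 1 has radius between 0 and 1.
Matching integer coefficients to the picture gives p.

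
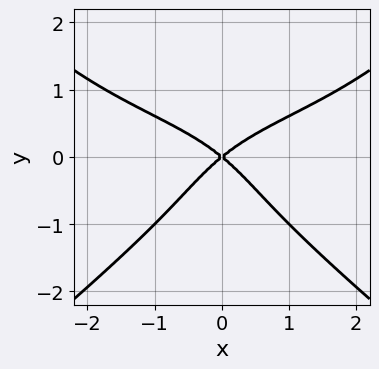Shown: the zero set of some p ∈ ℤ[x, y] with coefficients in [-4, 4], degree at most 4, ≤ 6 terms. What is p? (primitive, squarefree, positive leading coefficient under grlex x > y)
1. Degree: no degree-3 curve has this shape, so deg p = 4.
2. Symmetries: the x ↦ −x reflection is a symmetry, so x appears only in even powers.
3. Against the integer gridlines: it meets the x-axis at x = 0 (among the integer gridlines); it crosses the y-axis at the gridline y = 0.
4. The integer polynomial consistent with all of this is the stated p.

2*x^2*y^2 - 3*y^4 - 2*x^2*y + 2*x^2 - 3*y^2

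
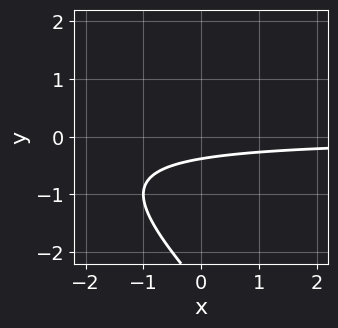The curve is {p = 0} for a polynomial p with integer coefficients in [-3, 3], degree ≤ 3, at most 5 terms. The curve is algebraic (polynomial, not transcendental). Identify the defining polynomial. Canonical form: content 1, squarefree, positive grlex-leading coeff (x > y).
x*y + y^2 + 3*y + 1

The degree is 2 — no degree-1 curve has this shape.
Checking where it meets the axes: the curve avoids every integer x-axis point in the box.
Assembling these constraints gives the stated polynomial.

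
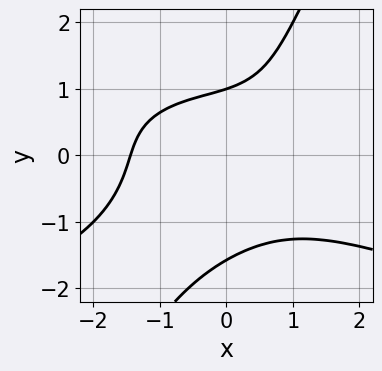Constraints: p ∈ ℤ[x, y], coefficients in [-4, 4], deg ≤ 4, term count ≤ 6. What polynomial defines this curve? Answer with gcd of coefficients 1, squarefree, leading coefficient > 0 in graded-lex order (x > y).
2*x*y^3 - y^4 + x^3 - 2*y + 3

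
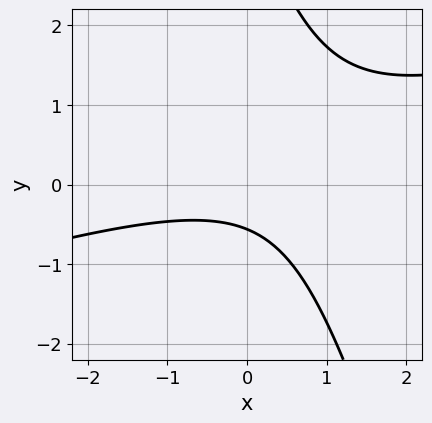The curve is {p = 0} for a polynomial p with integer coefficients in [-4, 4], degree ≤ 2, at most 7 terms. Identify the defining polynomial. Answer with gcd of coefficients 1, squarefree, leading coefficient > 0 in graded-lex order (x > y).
x^2 - 3*x*y - y^2 + 3*y + 2

The degree is 2 — no degree-1 curve has this shape.
From the visible intercepts: no x-intercept at any integer in the box.
Fitting integer coefficients to these (and the overall shape) gives p.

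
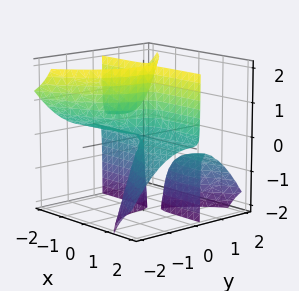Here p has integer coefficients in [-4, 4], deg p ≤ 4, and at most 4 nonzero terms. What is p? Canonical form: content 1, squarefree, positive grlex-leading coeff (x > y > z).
3*x*y*z + 2*y^3 - x*z

The picture has 3 separate pieces. Treating them together as one polynomial.
The degree is 3 — the shape is more complex than any degree-2 surface.
Reading off the gridlines: every point of the z-axis in the box is on the surface; every point of the x-axis in the box is on the surface; one y-axis crossing is at y = 0.
The integer polynomial consistent with all of this is the stated p.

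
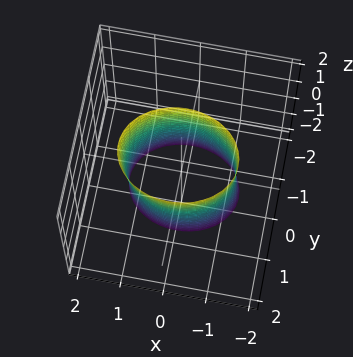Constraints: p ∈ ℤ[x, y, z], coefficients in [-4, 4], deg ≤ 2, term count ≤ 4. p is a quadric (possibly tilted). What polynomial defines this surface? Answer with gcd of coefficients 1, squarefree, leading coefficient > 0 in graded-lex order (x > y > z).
(a) deg p = 2.
(b) Checking where it meets the axes: the surface avoids every integer z-axis point in the box; among the integer gridlines, it crosses the y-axis at y ∈ {-1, 1}.
(c) Matching integer coefficients to the picture gives p.

2*x^2 + 3*y^2 - y*z - 3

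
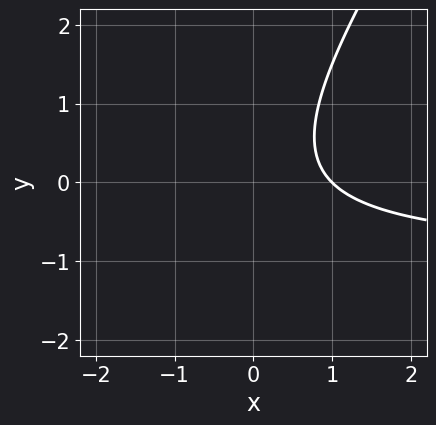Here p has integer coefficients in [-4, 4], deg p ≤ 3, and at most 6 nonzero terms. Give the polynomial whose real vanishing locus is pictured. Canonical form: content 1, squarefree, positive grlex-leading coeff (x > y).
deg p = 2. The shape is more complex than any degree-1 curve.
Reading off the gridlines: one x-axis crossing is at x = 1; it misses every integer gridline on the y-axis.
Fitting integer coefficients to these (and the overall shape) gives p.

3*x*y - 2*y^2 + 3*x - 3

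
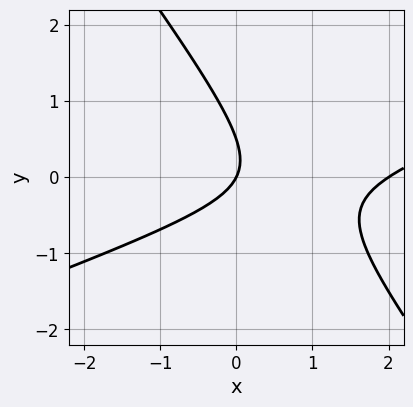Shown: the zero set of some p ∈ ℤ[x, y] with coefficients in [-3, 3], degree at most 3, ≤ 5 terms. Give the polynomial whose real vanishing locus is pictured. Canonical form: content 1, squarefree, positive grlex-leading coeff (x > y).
The degree is 2 — no degree-1 curve has this shape.
Observable constraints: the x-axis gridline crossings are at x ∈ {0, 2}; one y-axis crossing is at y = 0.
Assembling these constraints gives the stated polynomial.

x^2 - 2*x*y - 2*y^2 - 2*x + y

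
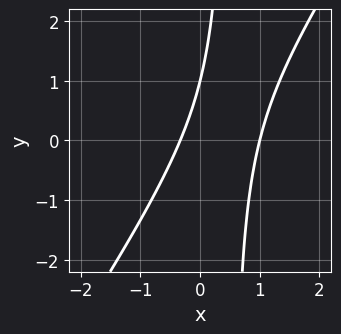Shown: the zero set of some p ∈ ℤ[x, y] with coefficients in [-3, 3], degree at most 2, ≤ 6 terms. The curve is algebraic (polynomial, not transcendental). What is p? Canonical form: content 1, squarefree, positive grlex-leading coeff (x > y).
3*x^2 - 2*x*y - 2*x + y - 1

1. Degree: the shape is more complex than any degree-1 curve, so deg p = 2.
2. Checking where it meets the axes: it meets the x-axis at x = 1 (among the integer gridlines); it crosses the y-axis at the gridline y = 1.
3. Together with the visible shape, these determine p as stated.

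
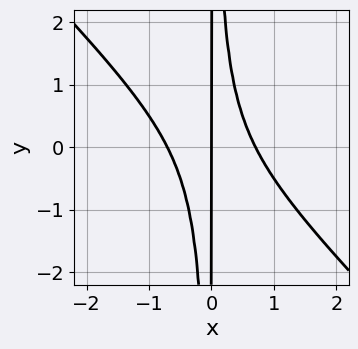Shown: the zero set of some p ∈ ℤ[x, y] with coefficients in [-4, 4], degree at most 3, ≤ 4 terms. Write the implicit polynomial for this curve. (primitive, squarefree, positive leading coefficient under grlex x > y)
1. deg p = 3.
2. Observable constraints: every point of the y-axis in the box is on the curve; it meets the x-axis at x = 0 (among the integer gridlines).
3. Fitting integer coefficients to these (and the overall shape) gives p.

2*x^3 + 2*x^2*y - x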